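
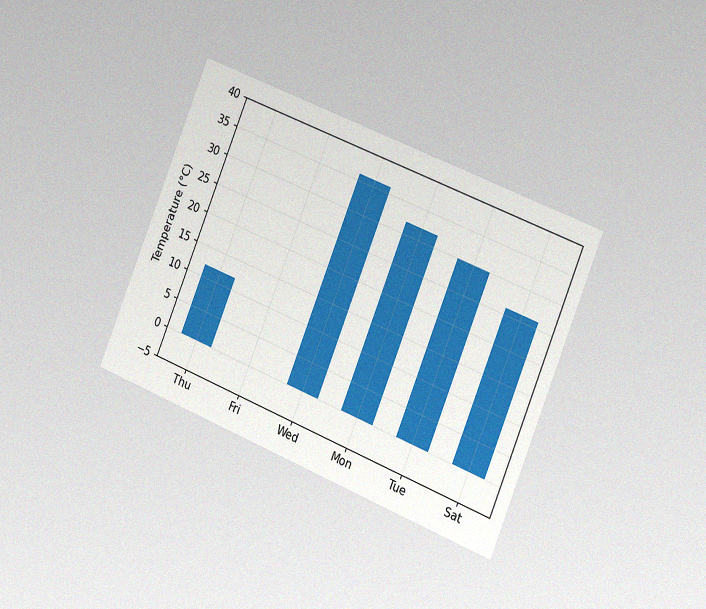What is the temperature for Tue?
30°C

The chart is tilted about 22° clockwise and viewed slightly from the right, with some photo noise. Reading along the chart's y-axis, the Tue bar reaches 30°C.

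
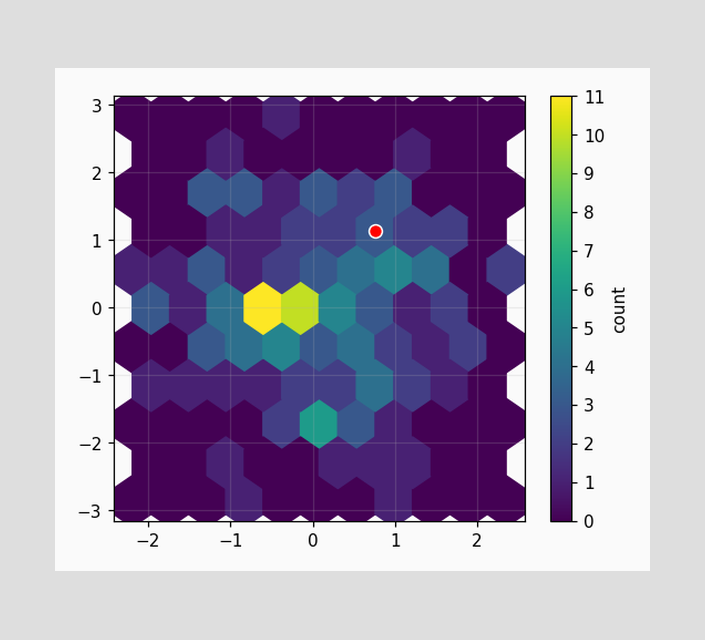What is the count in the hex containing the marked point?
The marked hex reads 3 on the colorbar.

3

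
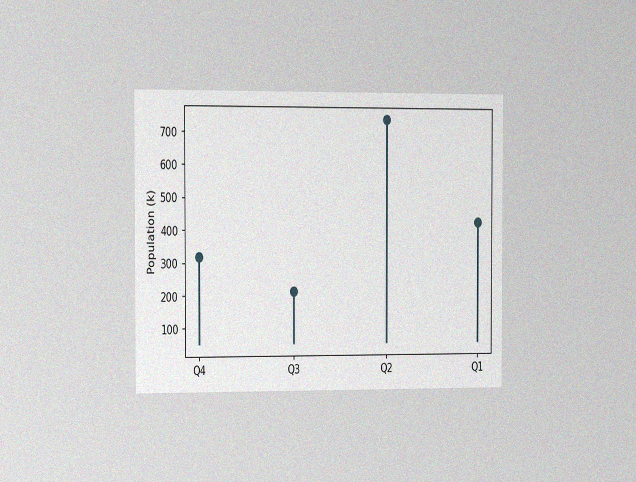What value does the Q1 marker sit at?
424k

The chart is viewed slightly from the left, with some photo noise. The Q1 marker sits at 424k.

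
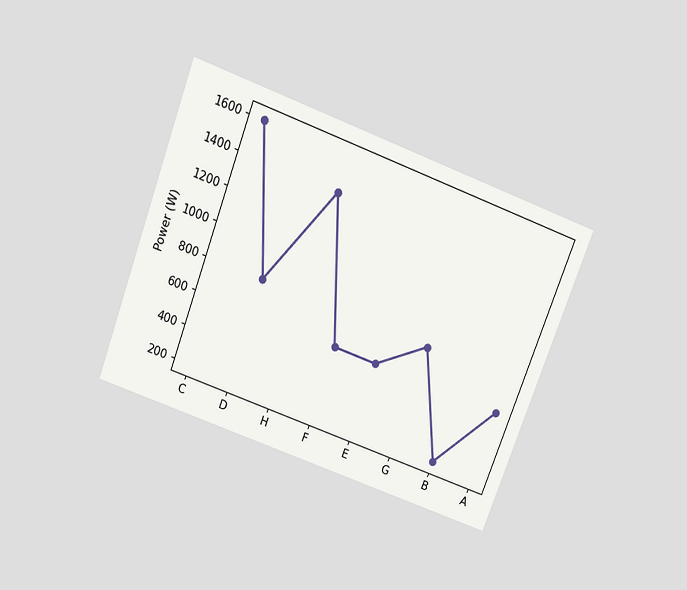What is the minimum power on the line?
200W

The chart is tilted about 21° clockwise and viewed slightly from above. The lowest point is at B, and reading across to the y-axis gives 200W.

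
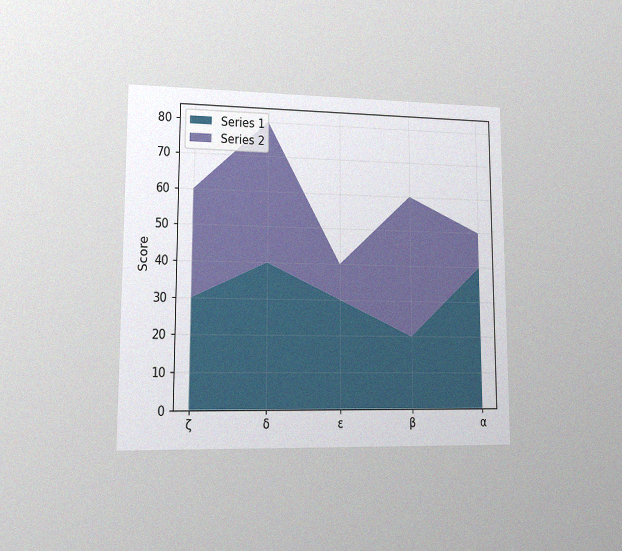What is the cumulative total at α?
50

The chart is viewed at a slight angle, with some photo noise. The stacked total at α reaches 50.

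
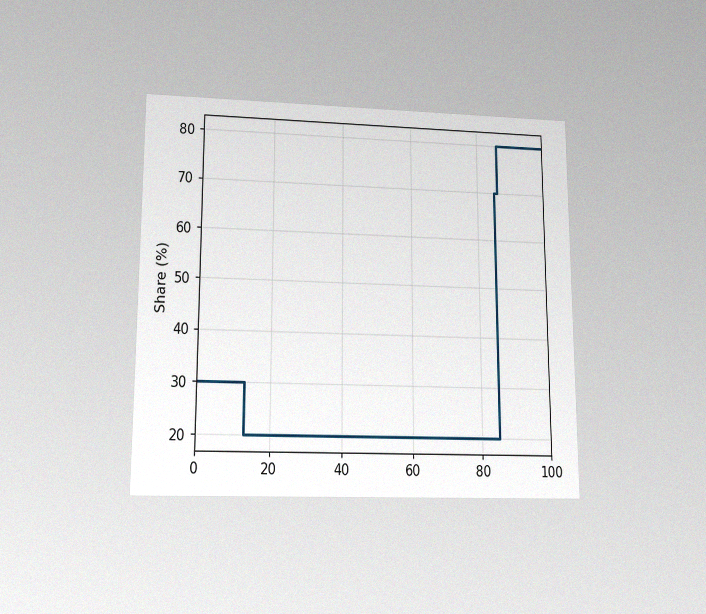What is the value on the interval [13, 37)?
The chart is viewed at a slight angle, with some photo noise. On [13, 37) the step sits at 20%.

20%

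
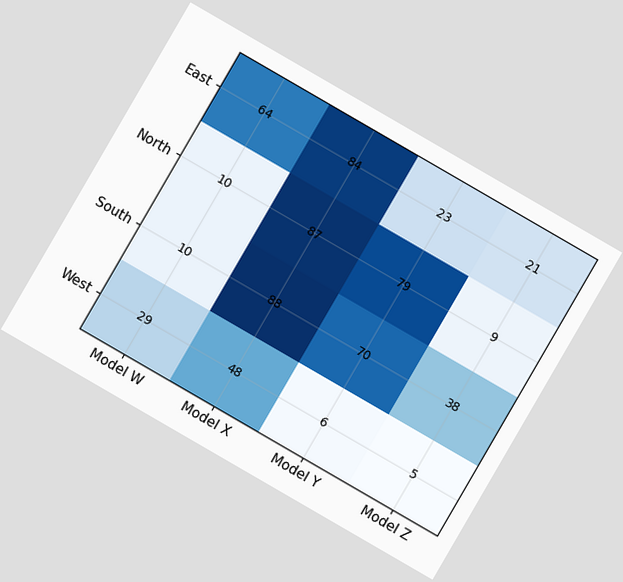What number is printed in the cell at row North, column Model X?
The chart is tilted about 30° clockwise. The (North, Model X) cell reads 87.

87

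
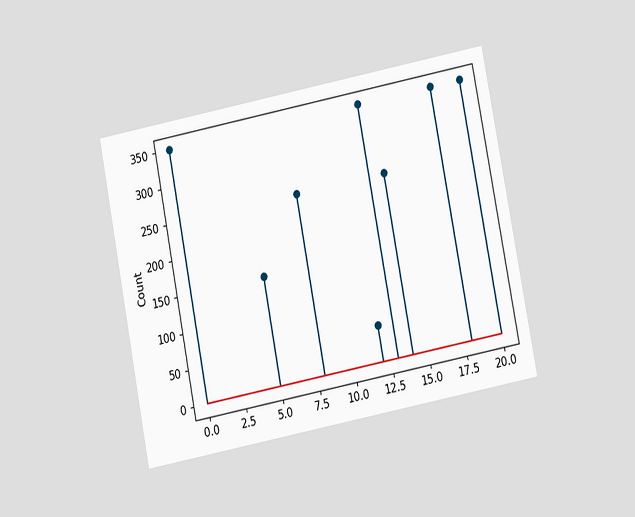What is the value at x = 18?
350

The chart is tilted about 11° counter-clockwise and viewed at a slight angle. The stem at x=18 reaches 350.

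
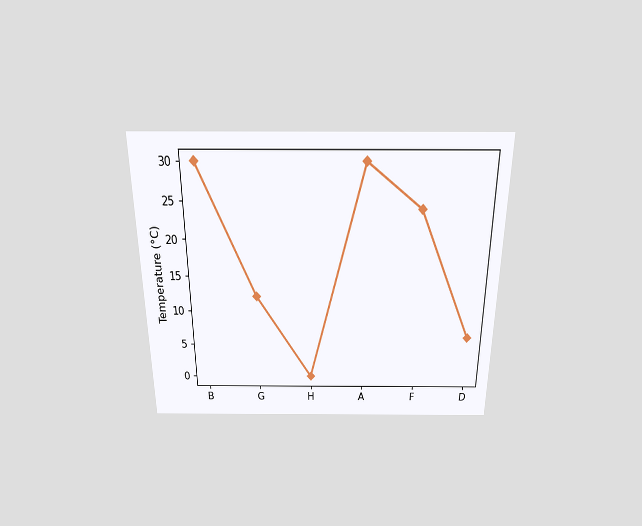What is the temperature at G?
12°C

The chart is viewed slightly from above. At G, the line is at 12°C.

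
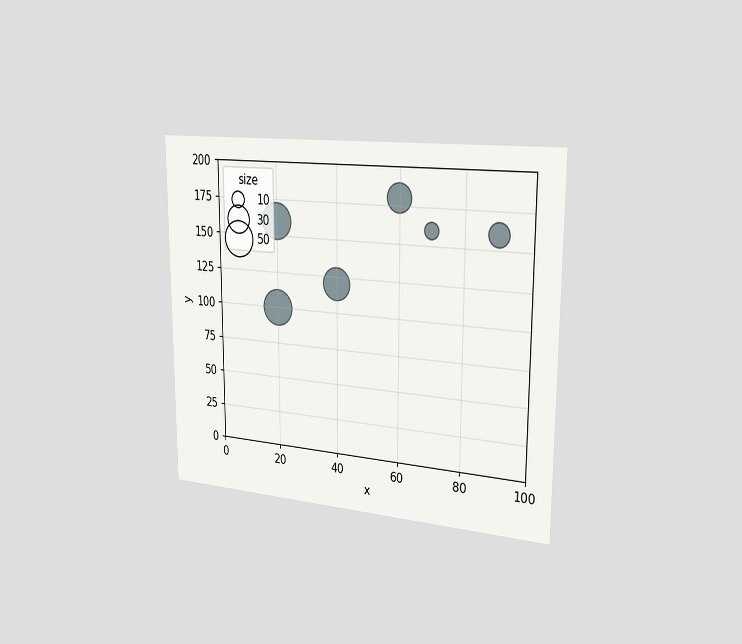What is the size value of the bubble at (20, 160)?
The chart is viewed slightly from the right. Matching the bubble at (20, 160) against the size legend gives 50.

50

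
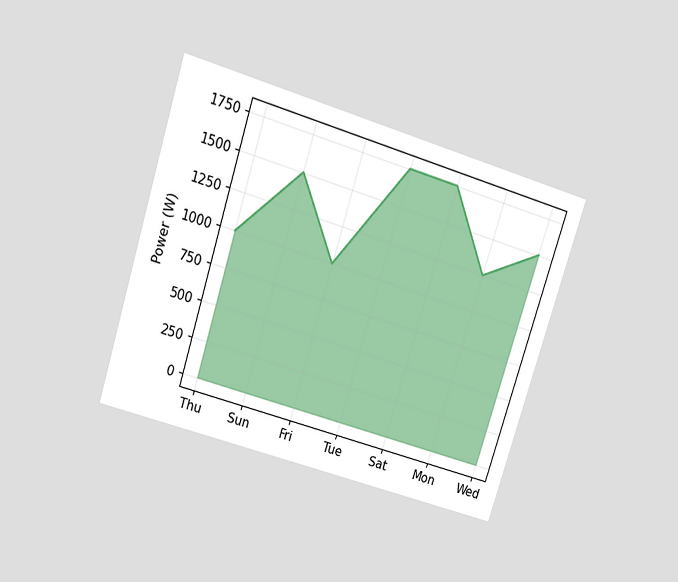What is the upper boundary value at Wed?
1500W

The chart is tilted about 18° clockwise and viewed slightly from above. At Wed the upper boundary is at 1500W.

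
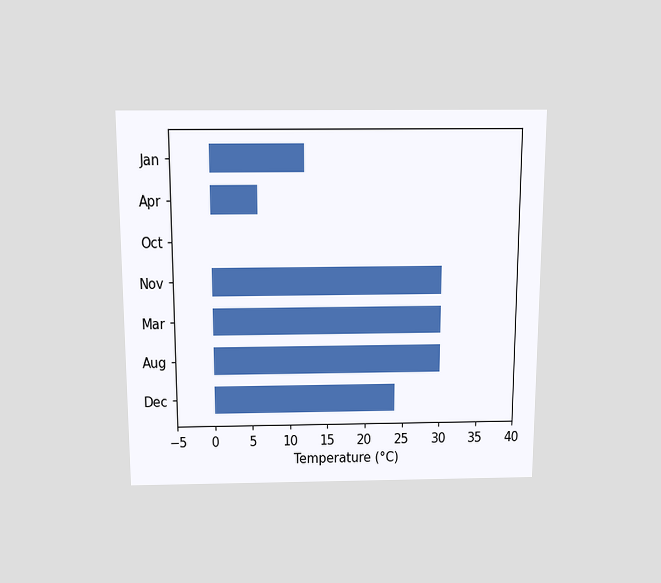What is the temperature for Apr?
6°C

The chart is viewed slightly from above. Reading along the chart's x-axis, the Apr bar reaches 6°C.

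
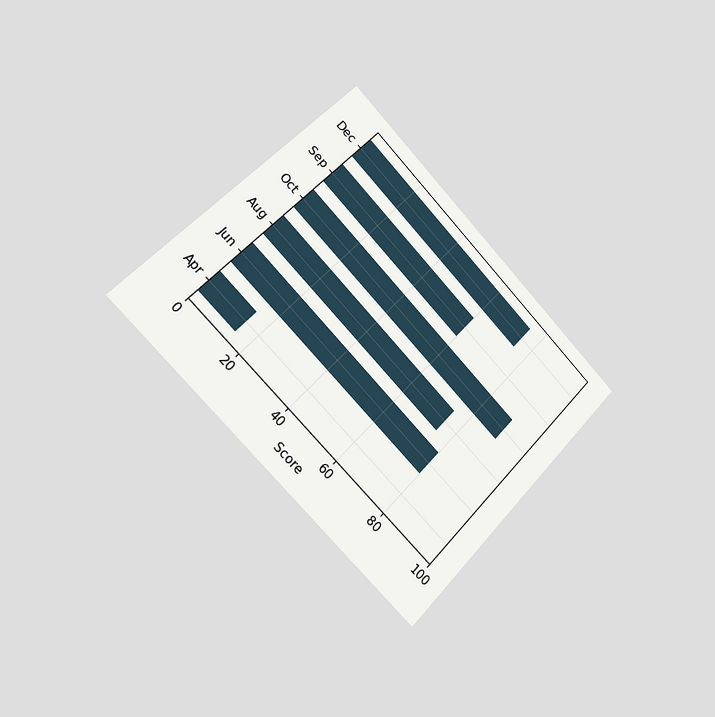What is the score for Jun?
The chart is tilted about 45° clockwise and viewed slightly from the left. Reading along the chart's x-axis, the Jun bar reaches 80.

80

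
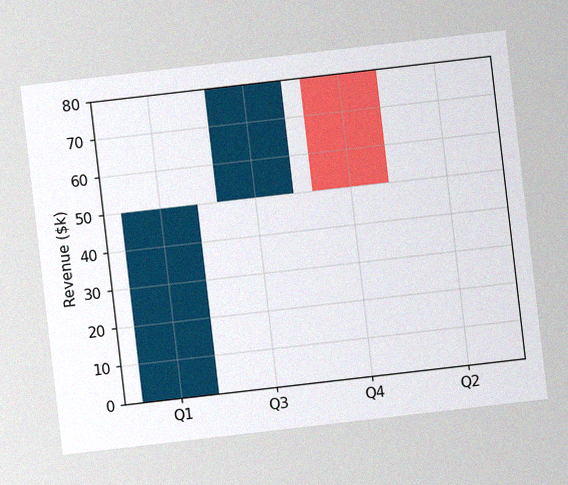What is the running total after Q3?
$80k

The chart is tilted about 7° counter-clockwise, with some photo noise. After Q3 the running total reaches $80k.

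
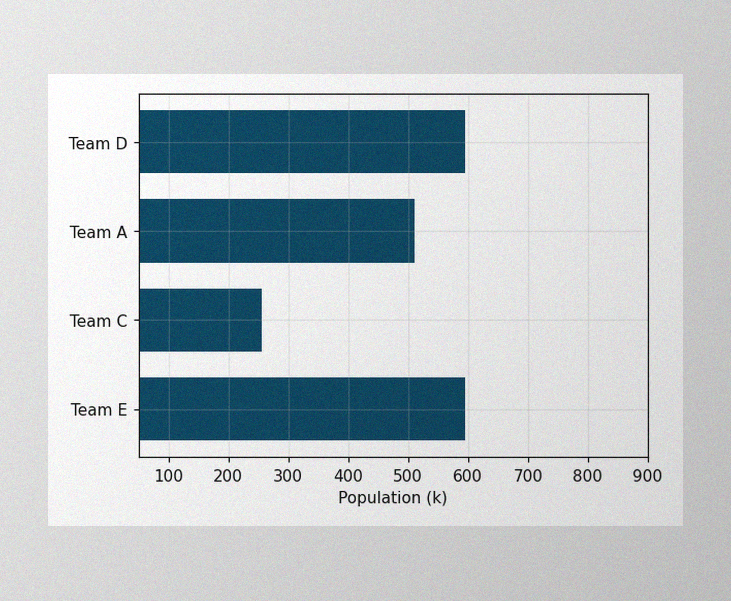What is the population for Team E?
The image has some photo noise and uneven lighting. Reading along the chart's x-axis, the Team E bar reaches 595k.

595k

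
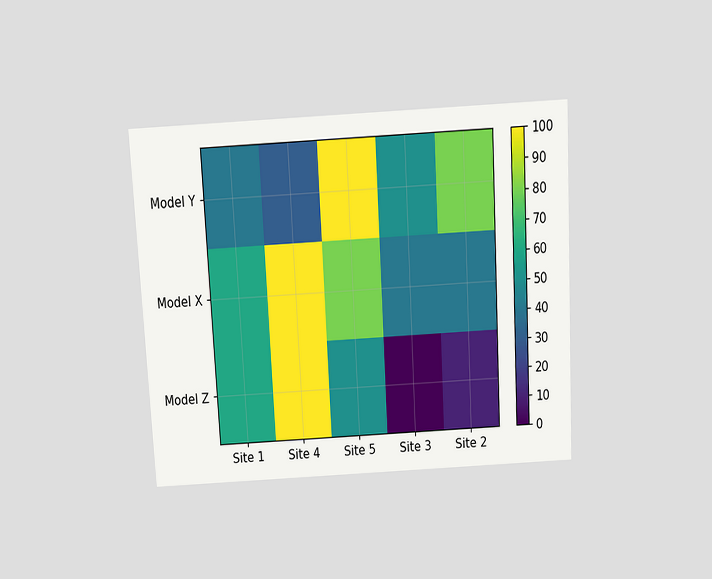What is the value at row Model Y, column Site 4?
30

The chart is tilted about 3° counter-clockwise and viewed slightly from above. Matching cell (Model Y, Site 4) against the colorbar gives 30.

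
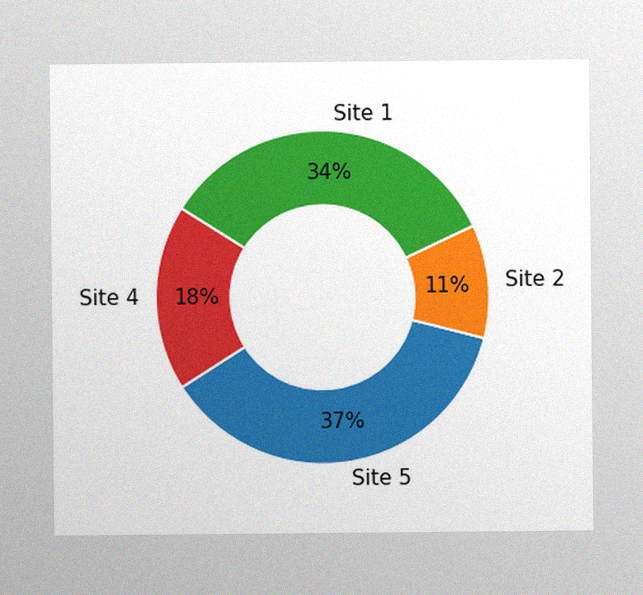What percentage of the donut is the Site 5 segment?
37%

The image has some photo noise and uneven lighting. The Site 5 segment takes up 37% of the ring.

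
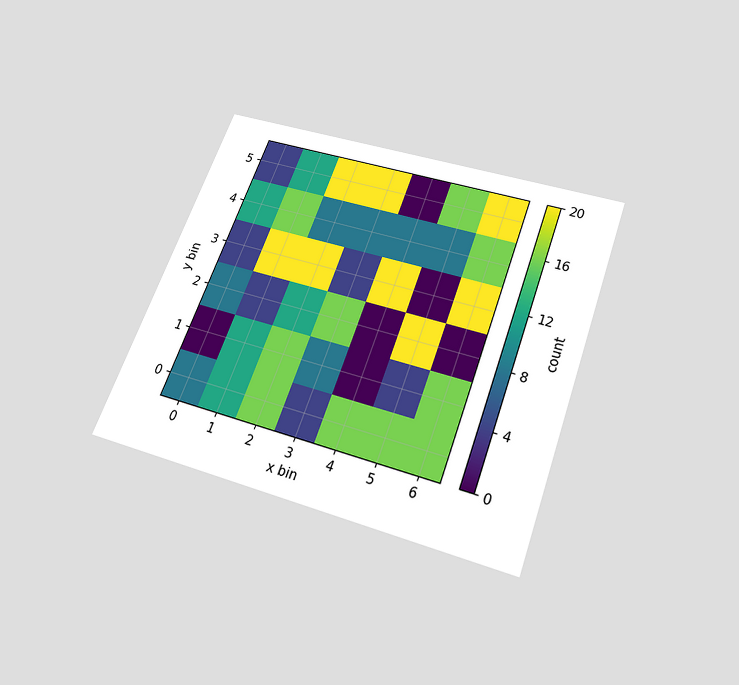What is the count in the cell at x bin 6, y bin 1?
The chart is tilted about 20° clockwise and viewed slightly from below. Matching the cell (6, 1) against the colorbar gives 16.

16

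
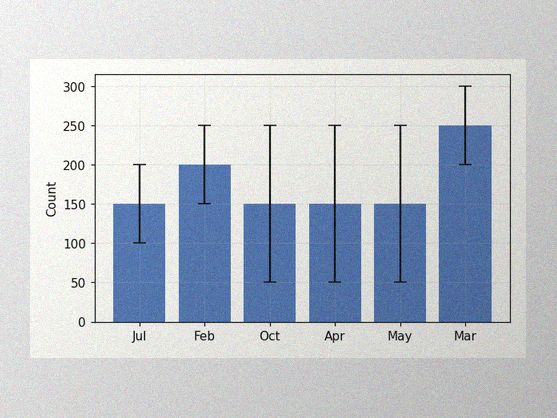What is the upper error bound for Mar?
The image has some photo noise and uneven lighting. The Mar bar's upper whisker reaches 300.

300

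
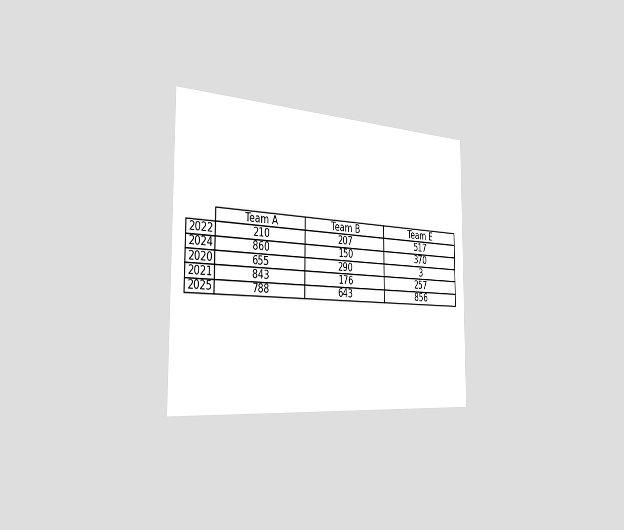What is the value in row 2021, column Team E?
257

The chart is viewed slightly from the left. The (2021, Team E) cell reads 257.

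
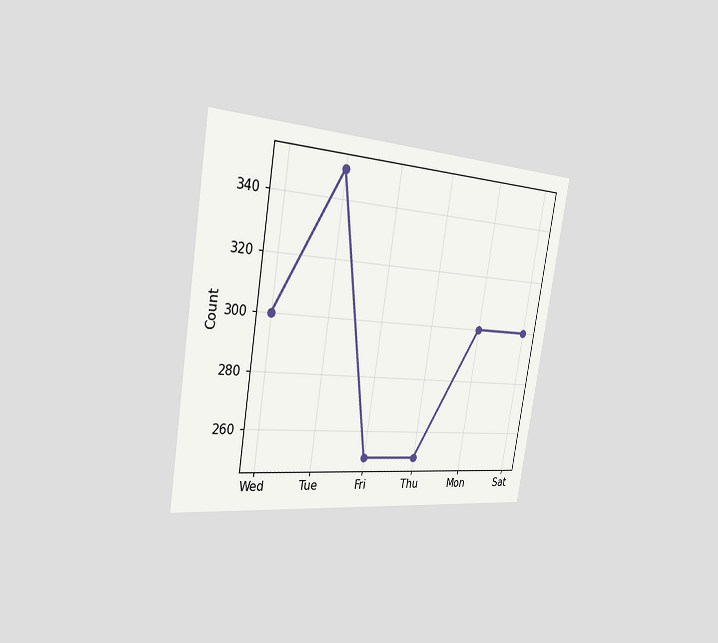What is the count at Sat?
300

The chart is tilted about 9° clockwise and viewed slightly from the left. At Sat, the line is at 300.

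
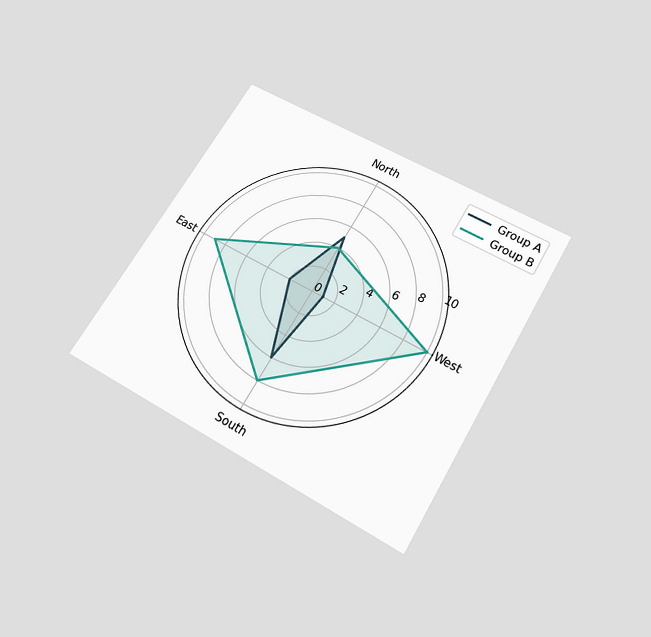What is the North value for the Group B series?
4

The chart is tilted about 31° clockwise and viewed slightly from below. On the North axis, Group B reaches 4.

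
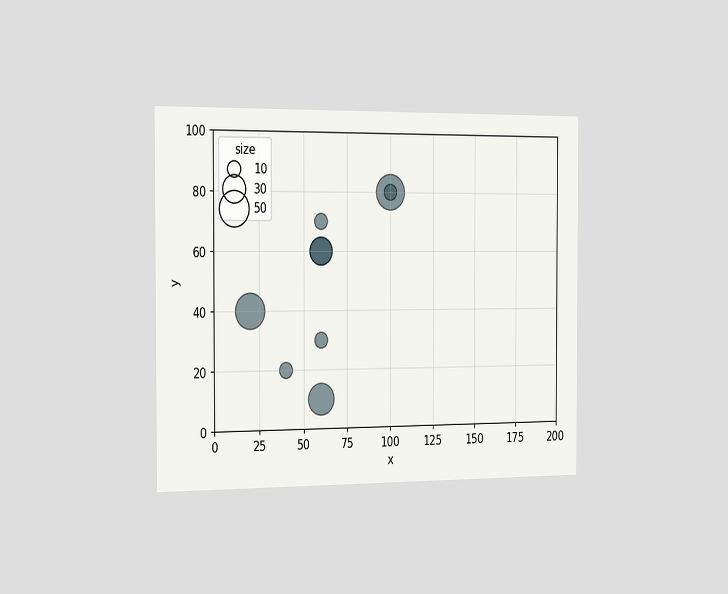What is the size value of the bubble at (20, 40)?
The chart is viewed slightly from the left. Matching the bubble at (20, 40) against the size legend gives 50.

50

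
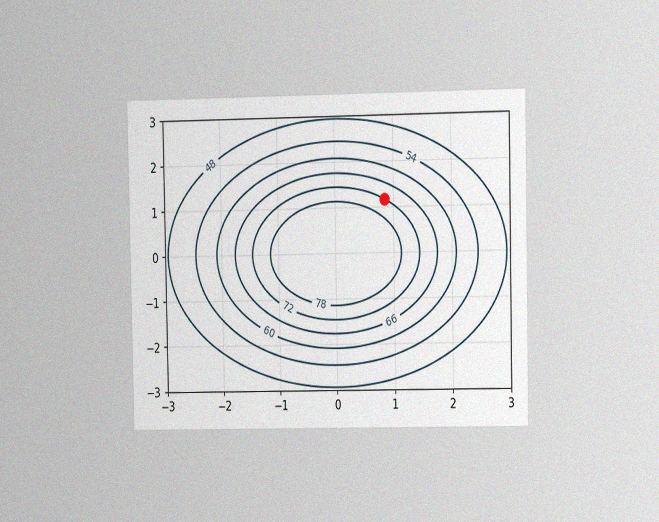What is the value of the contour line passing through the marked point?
72

The chart is viewed at a slight angle, with some photo noise. The marked point sits on the contour labelled 72.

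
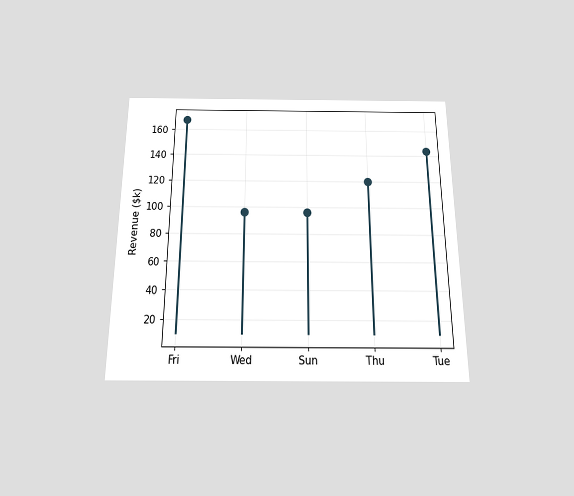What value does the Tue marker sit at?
$144k

The chart is viewed slightly from below. The Tue marker sits at $144k.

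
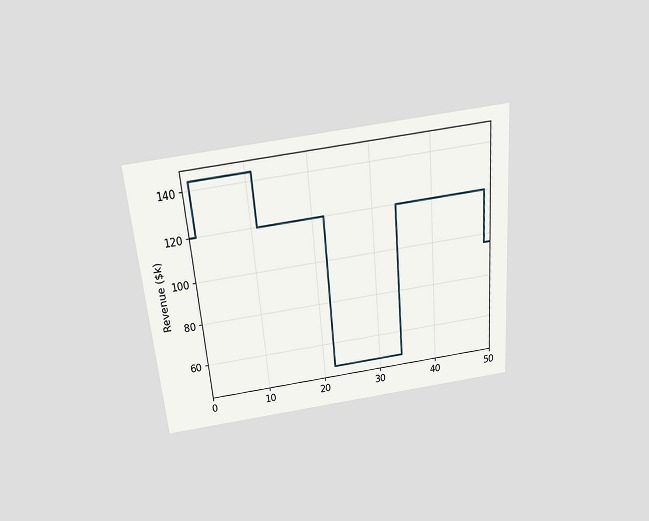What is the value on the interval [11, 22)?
The chart is tilted about 5° counter-clockwise and viewed slightly from above. On [11, 22) the step sits at $120k.

$120k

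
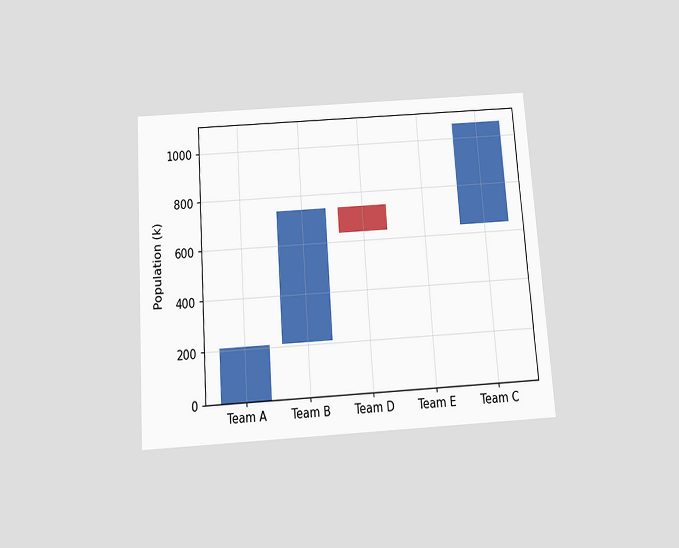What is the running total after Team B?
The chart is tilted about 4° counter-clockwise and viewed slightly from below. After Team B the running total reaches 742k.

742k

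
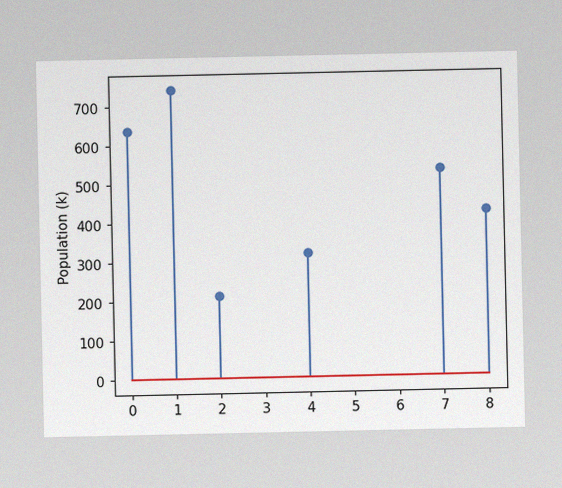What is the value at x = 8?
424k

The image has some photo noise and uneven lighting. The stem at x=8 reaches 424k.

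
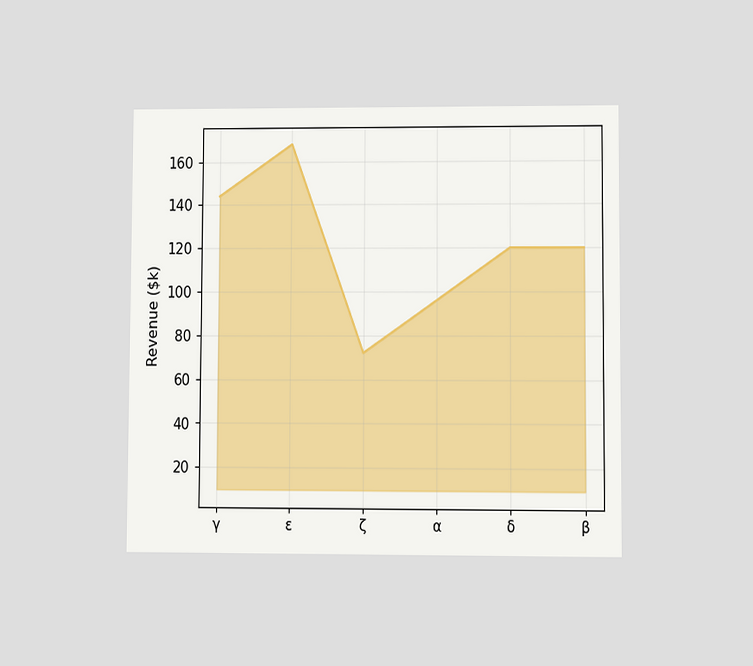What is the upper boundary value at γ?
The chart is viewed at a slight angle. At γ the upper boundary is at $144k.

$144k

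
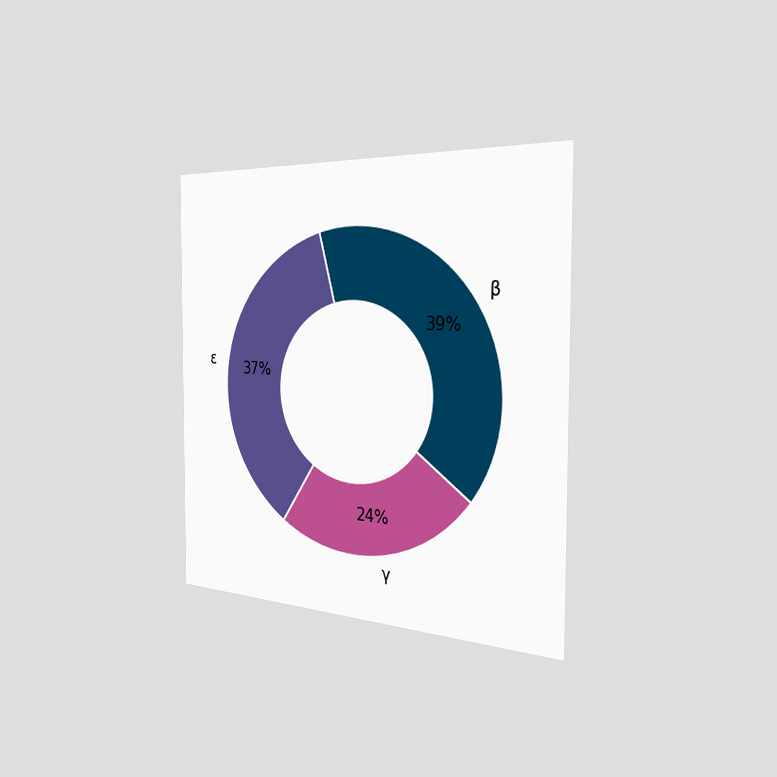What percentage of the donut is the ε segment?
37%

The chart is viewed slightly from the right. The ε segment takes up 37% of the ring.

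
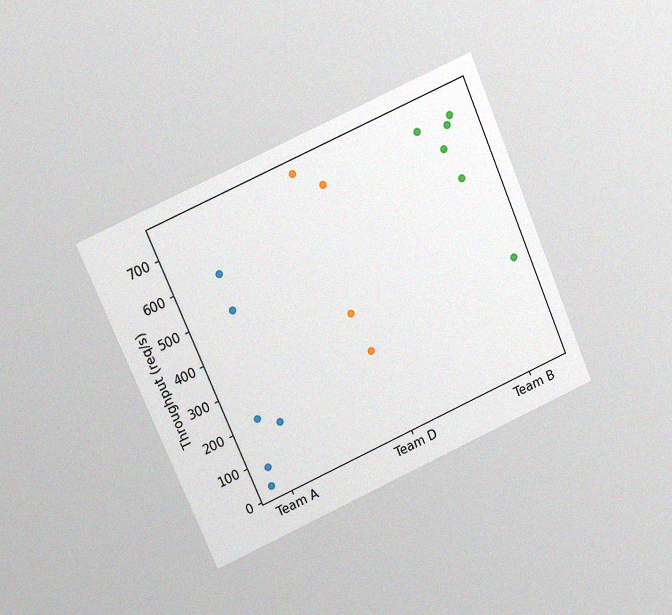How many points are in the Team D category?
4

The chart is tilted about 23° counter-clockwise and viewed at a slight angle, with some photo noise. Counting the markers in the Team D column gives 4.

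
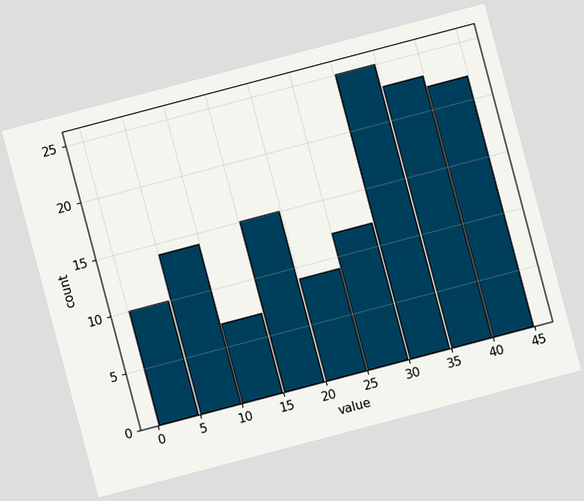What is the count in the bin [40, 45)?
22

The chart is tilted about 15° counter-clockwise. The [40, 45) bin has height 22.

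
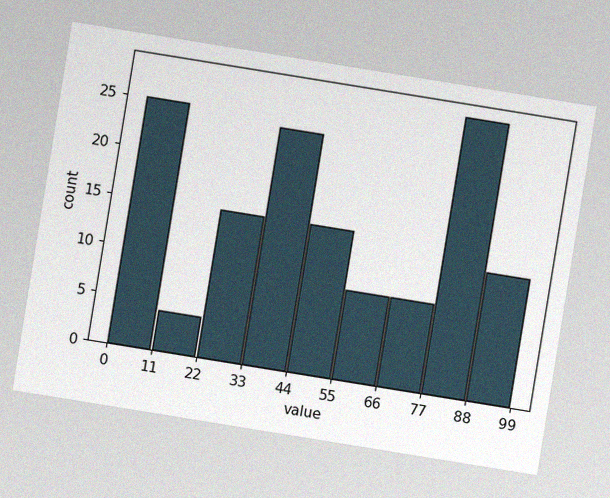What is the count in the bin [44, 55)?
The chart is tilted about 9° clockwise, with some photo noise. The [44, 55) bin has height 15.

15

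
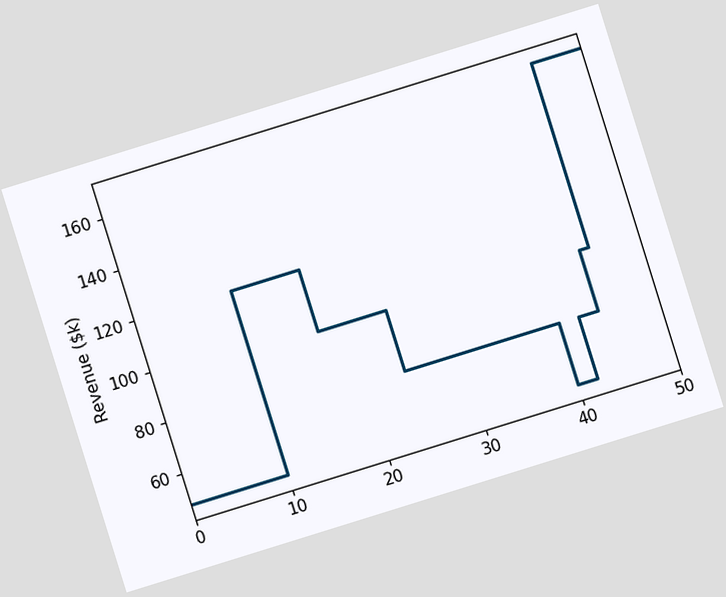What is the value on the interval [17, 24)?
$96k

The chart is tilted about 17° counter-clockwise. On [17, 24) the step sits at $96k.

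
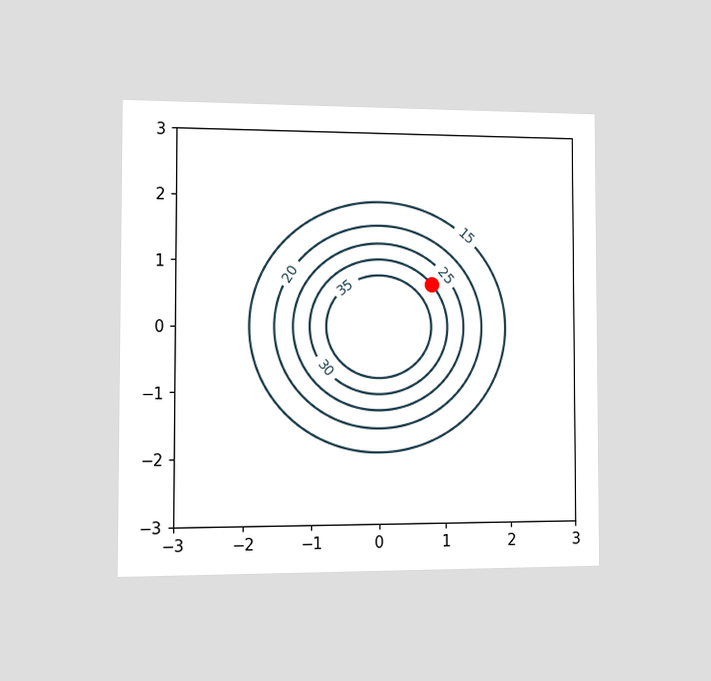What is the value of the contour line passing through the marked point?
The chart is viewed at a slight angle. The marked point sits on the contour labelled 30.

30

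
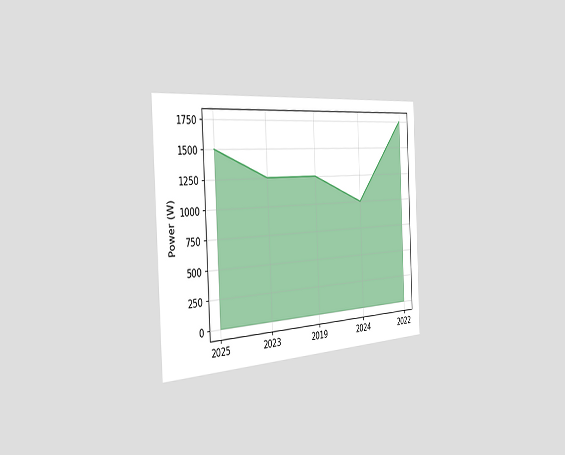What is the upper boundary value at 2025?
The chart is tilted about 3° counter-clockwise and viewed slightly from the left. At 2025 the upper boundary is at 1500W.

1500W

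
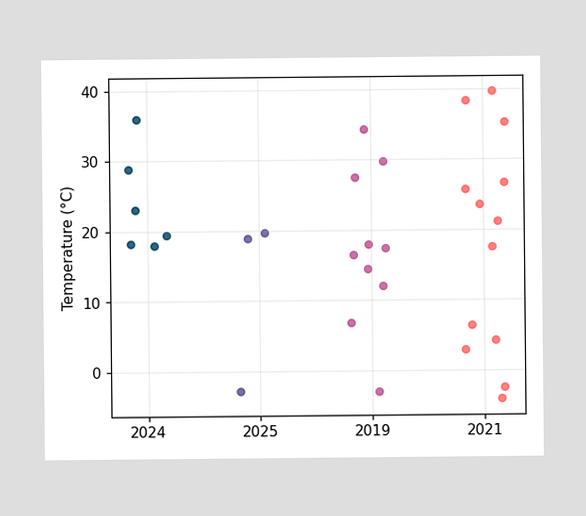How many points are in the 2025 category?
Counting the markers in the 2025 column gives 3.

3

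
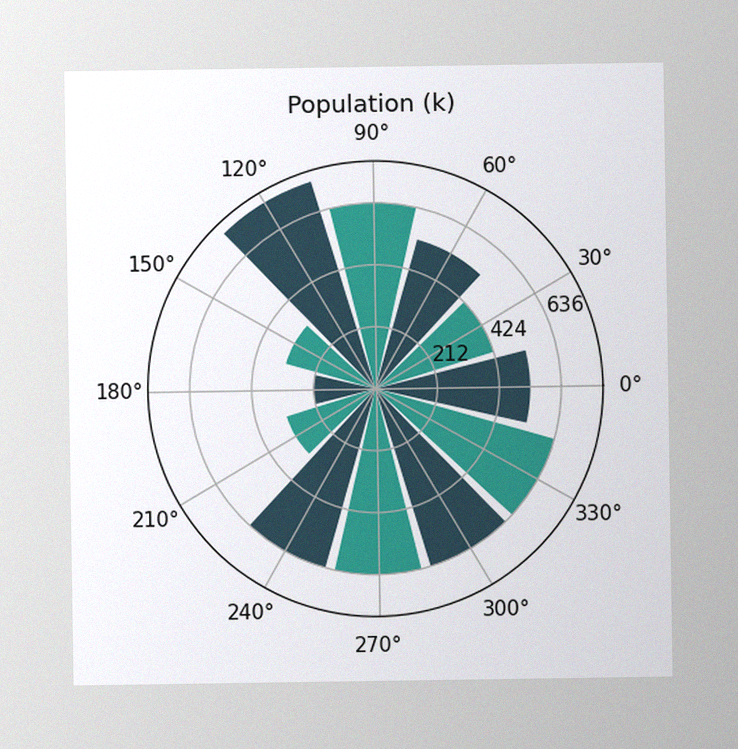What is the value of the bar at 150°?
318k

The image has some photo noise and uneven lighting. The bar at 150° reaches 318k on the radial axis.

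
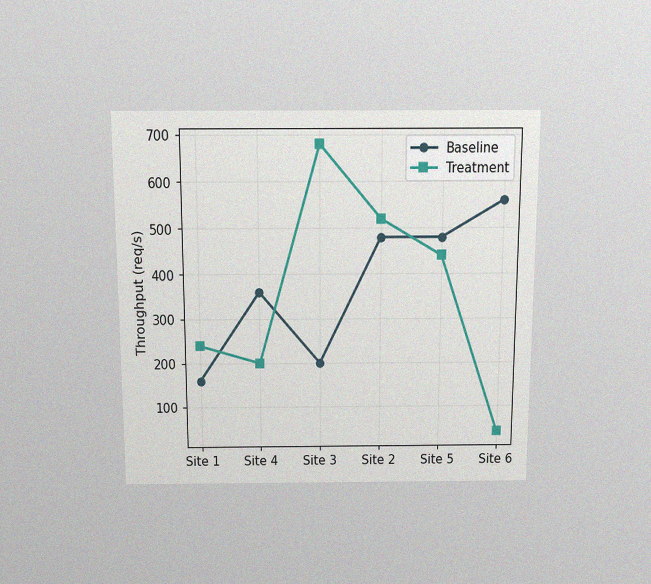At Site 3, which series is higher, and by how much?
Treatment, by 480req/s

The chart is viewed slightly from above, with some photo noise. At Site 3, Treatment sits above the other line by 480req/s.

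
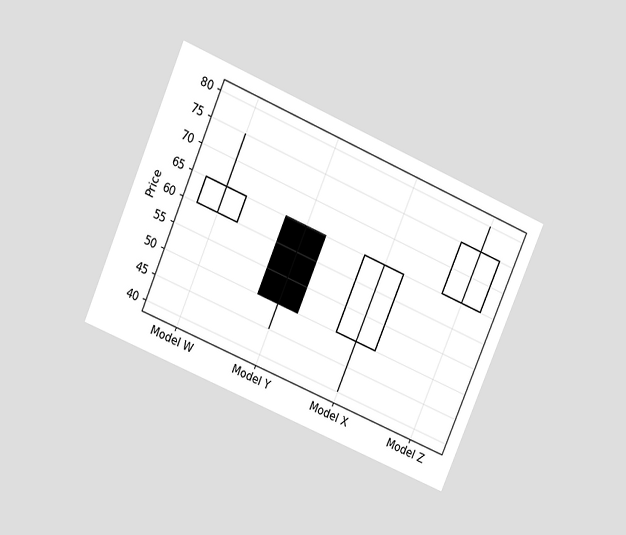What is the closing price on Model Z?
75

The chart is tilted about 23° clockwise and viewed slightly from above. The Model Z candle closes at 75.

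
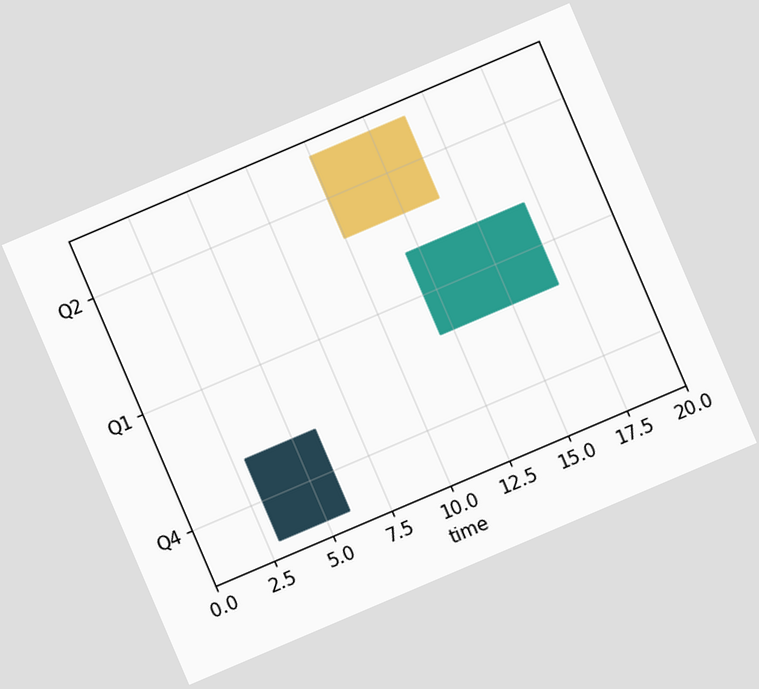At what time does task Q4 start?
3

The chart is tilted about 23° counter-clockwise. The Q4 bar begins at t=3.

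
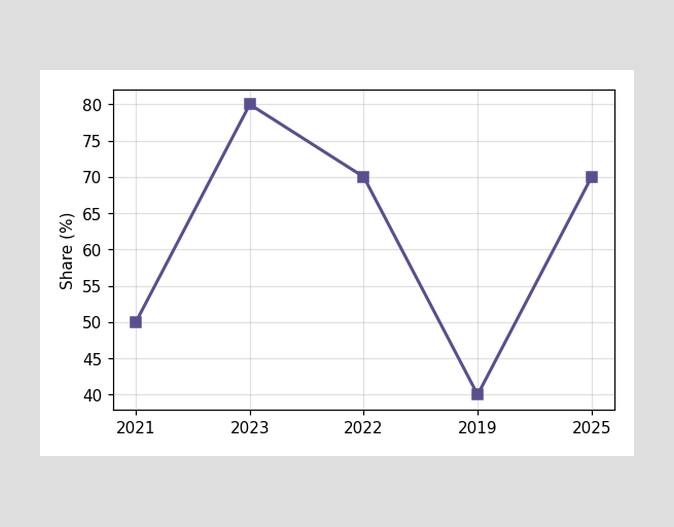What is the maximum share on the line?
The highest point is at 2023, and reading across to the y-axis gives 80%.

80%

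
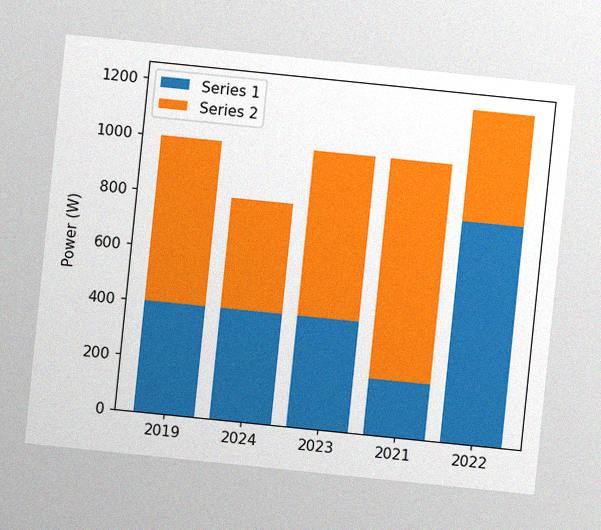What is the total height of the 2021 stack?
1000W

The chart is tilted about 6° clockwise, with some photo noise. The 2021 stack's top reaches 1000W on the y-axis.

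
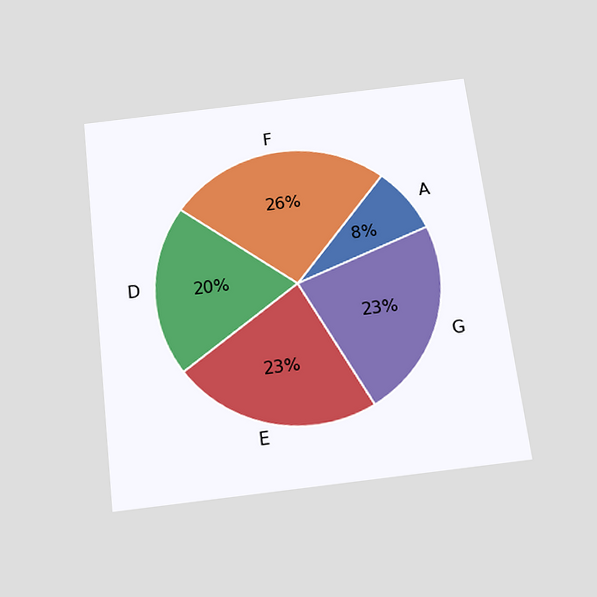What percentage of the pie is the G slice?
The chart is tilted about 7° counter-clockwise and viewed slightly from below. The G slice takes up 23% of the pie.

23%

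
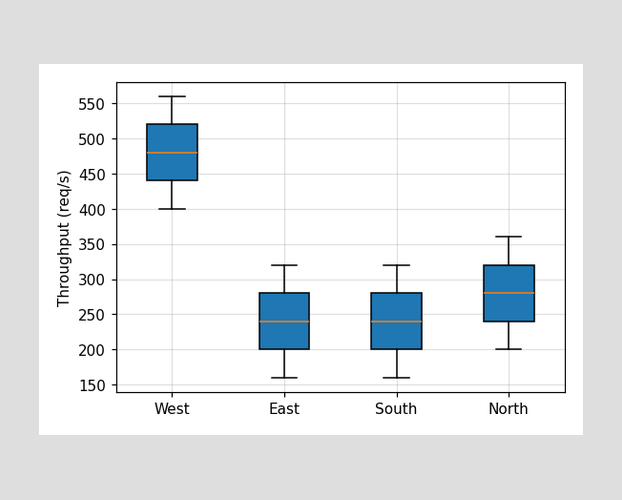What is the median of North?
The median line in the North box sits at 280req/s.

280req/s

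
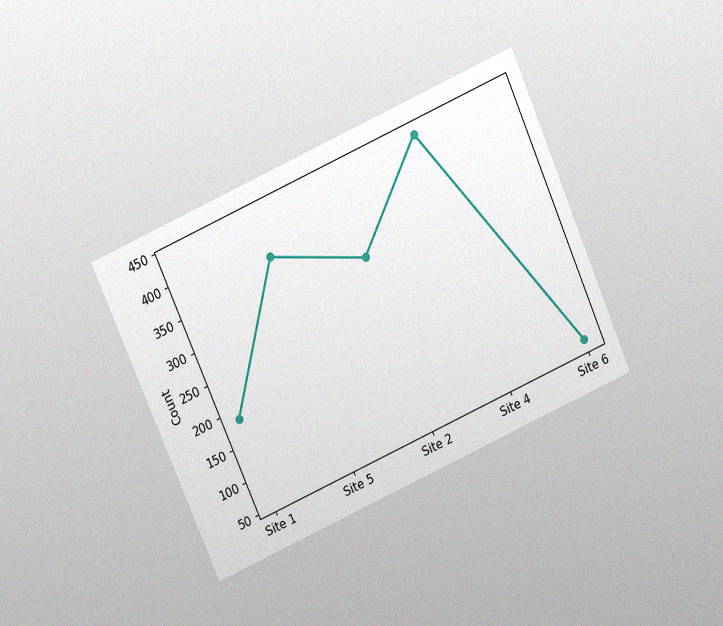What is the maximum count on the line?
The chart is tilted about 24° counter-clockwise and viewed at a slight angle, with some photo noise. The highest point is at Site 4, and reading across to the y-axis gives 434.

434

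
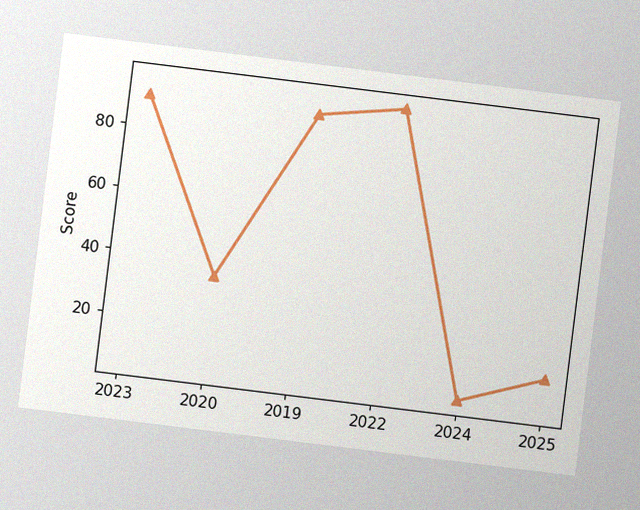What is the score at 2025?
15

The chart is tilted about 7° clockwise, with some photo noise. At 2025, the line is at 15.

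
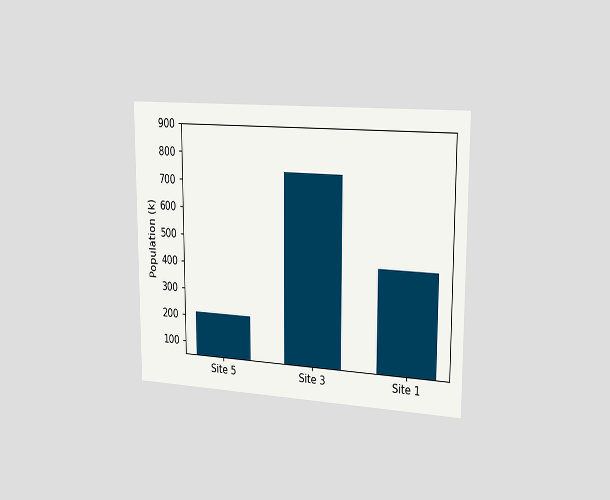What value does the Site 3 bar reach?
742k

The chart is viewed slightly from the right. Reading along the chart's y-axis, the Site 3 bar reaches 742k.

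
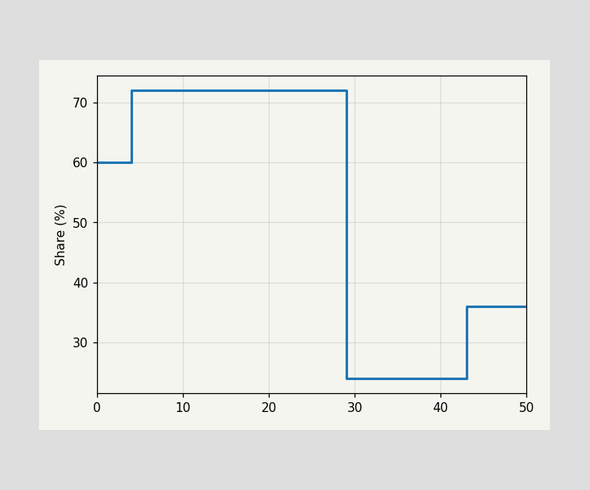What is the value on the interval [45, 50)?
36%

On [45, 50) the step sits at 36%.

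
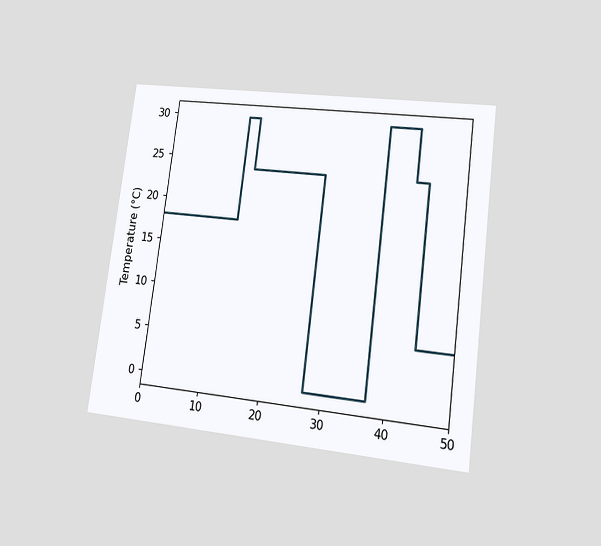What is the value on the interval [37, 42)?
The chart is tilted about 7° clockwise and viewed at a slight angle. On [37, 42) the step sits at 30°C.

30°C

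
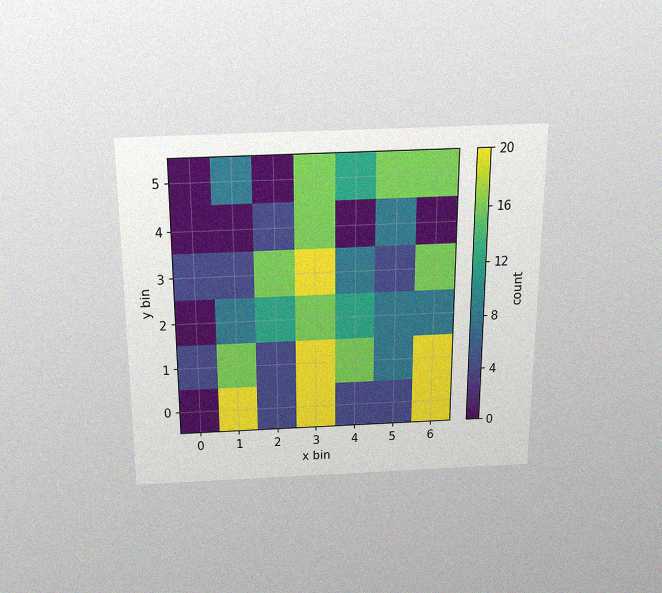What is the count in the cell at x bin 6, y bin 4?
0

The chart is viewed slightly from above, with some photo noise. Matching the cell (6, 4) against the colorbar gives 0.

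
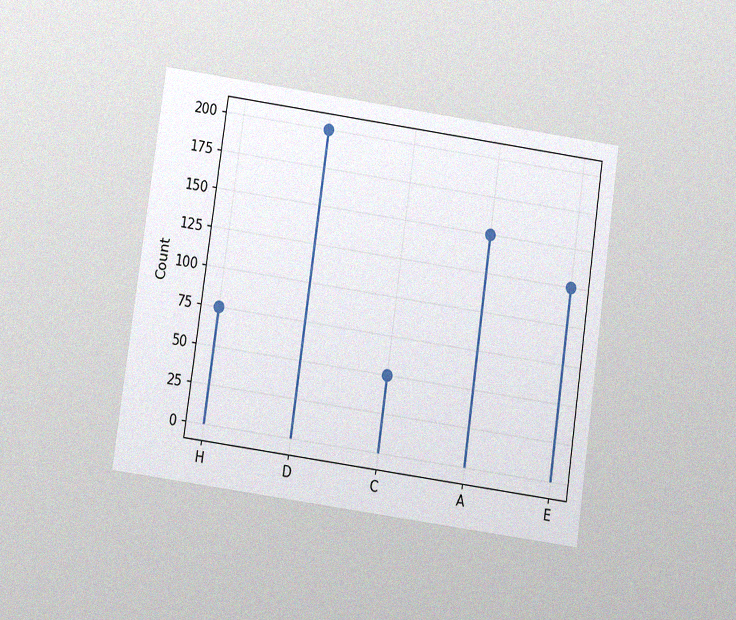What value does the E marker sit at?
The chart is tilted about 8° clockwise and viewed slightly from below, with some photo noise. The E marker sits at 125.

125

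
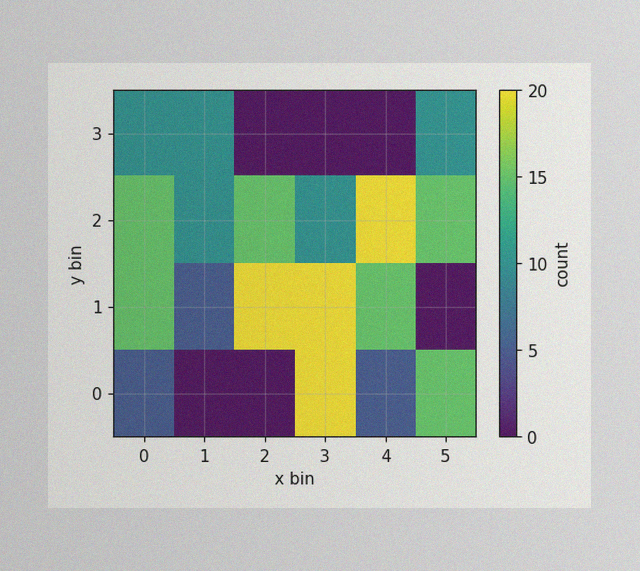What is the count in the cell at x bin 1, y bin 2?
The image has some photo noise and uneven lighting. Matching the cell (1, 2) against the colorbar gives 10.

10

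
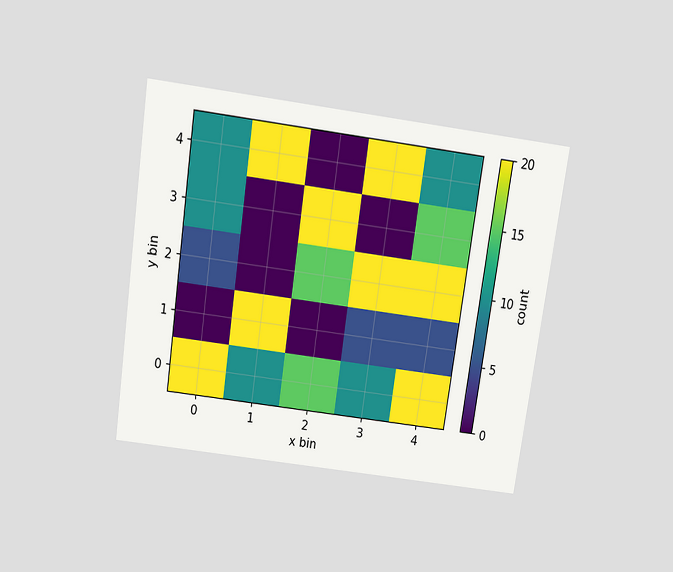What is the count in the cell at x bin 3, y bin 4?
20

The chart is tilted about 8° clockwise and viewed slightly from above. Matching the cell (3, 4) against the colorbar gives 20.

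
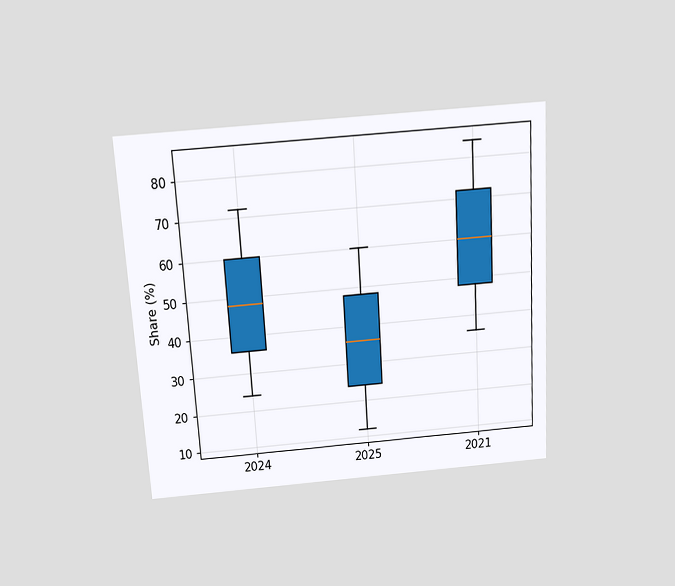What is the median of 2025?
36%

The chart is tilted about 3° counter-clockwise and viewed slightly from above. The median line in the 2025 box sits at 36%.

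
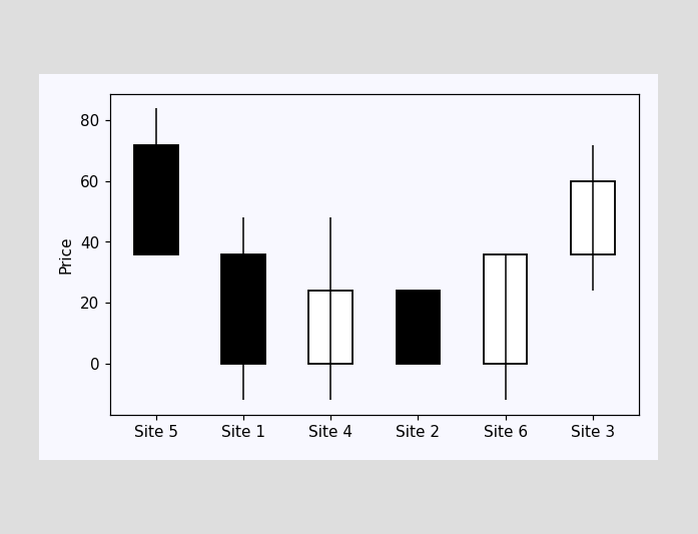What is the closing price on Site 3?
60

The Site 3 candle closes at 60.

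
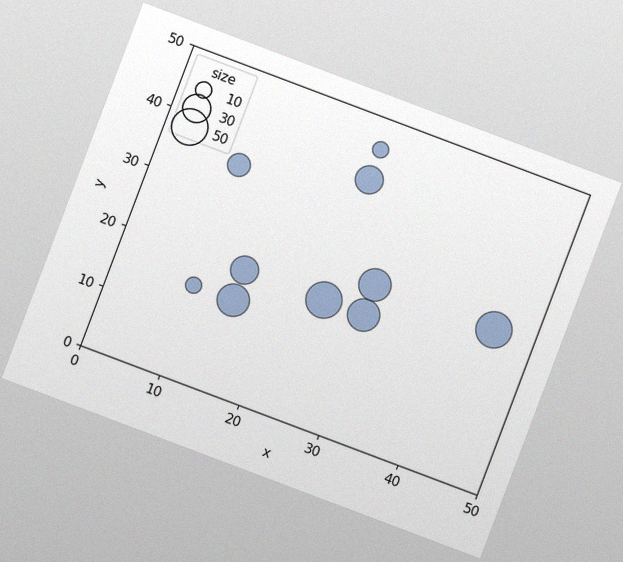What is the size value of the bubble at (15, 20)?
30

The chart is tilted about 21° clockwise, with some photo noise. Matching the bubble at (15, 20) against the size legend gives 30.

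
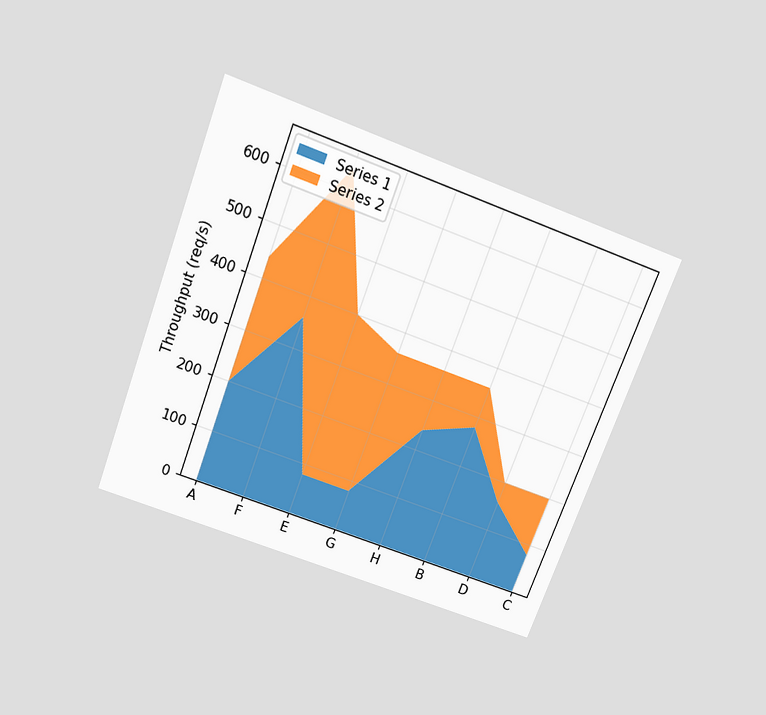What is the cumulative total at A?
The chart is tilted about 21° clockwise and viewed slightly from above. The stacked total at A reaches 440req/s.

440req/s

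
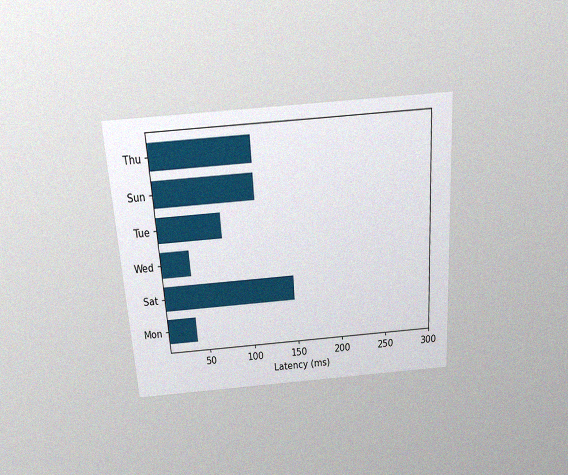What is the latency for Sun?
111ms

The chart is tilted about 4° counter-clockwise and viewed slightly from above, with some photo noise. Reading along the chart's x-axis, the Sun bar reaches 111ms.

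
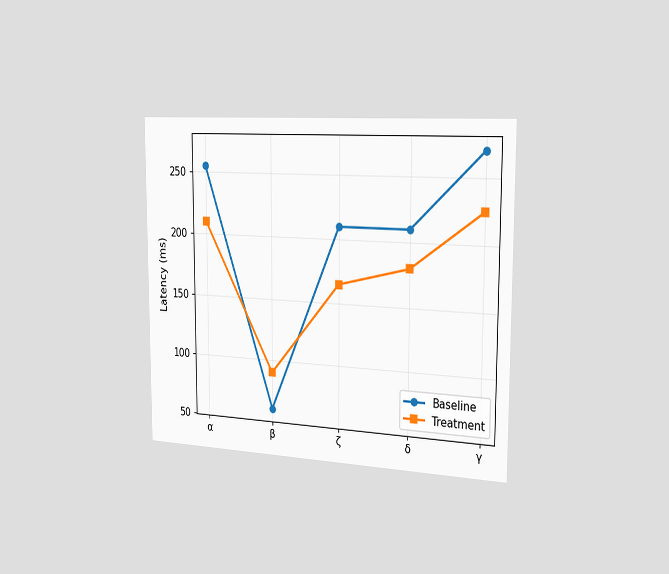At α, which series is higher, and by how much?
Baseline, by 45ms

The chart is viewed slightly from the right. At α, Baseline sits above the other line by 45ms.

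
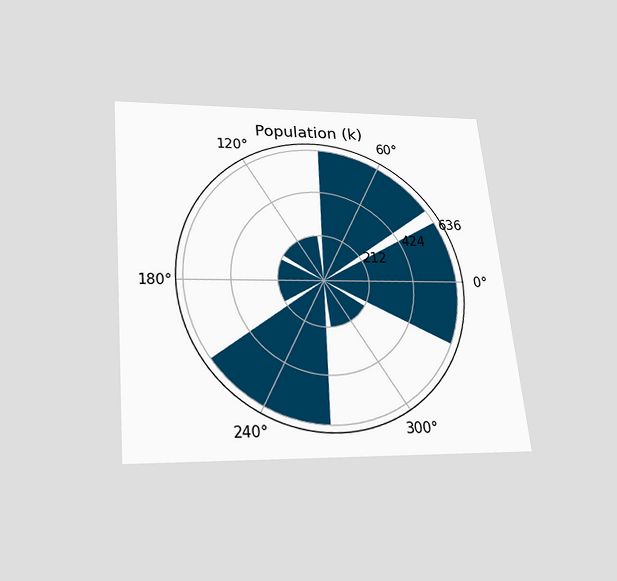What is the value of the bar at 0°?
The chart is tilted about 6° counter-clockwise and viewed slightly from below. The bar at 0° reaches 636k on the radial axis.

636k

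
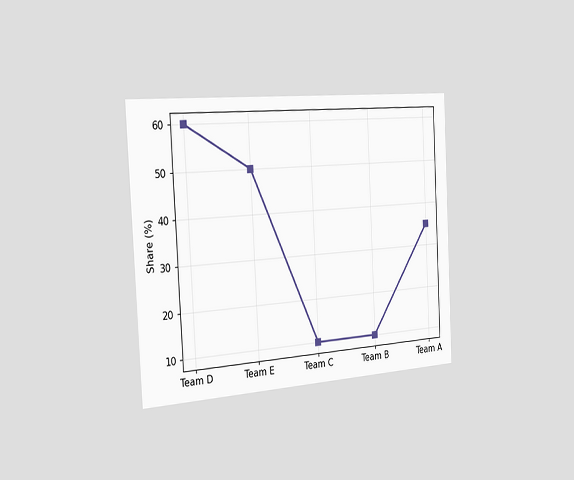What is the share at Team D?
60%

The chart is tilted about 3° counter-clockwise and viewed slightly from the left. At Team D, the line is at 60%.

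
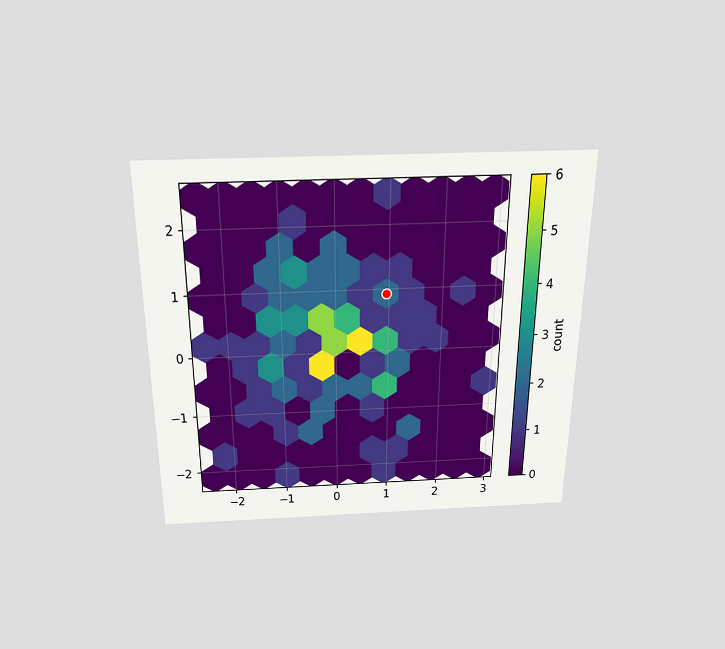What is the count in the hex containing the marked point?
The chart is viewed slightly from above. The marked hex reads 2 on the colorbar.

2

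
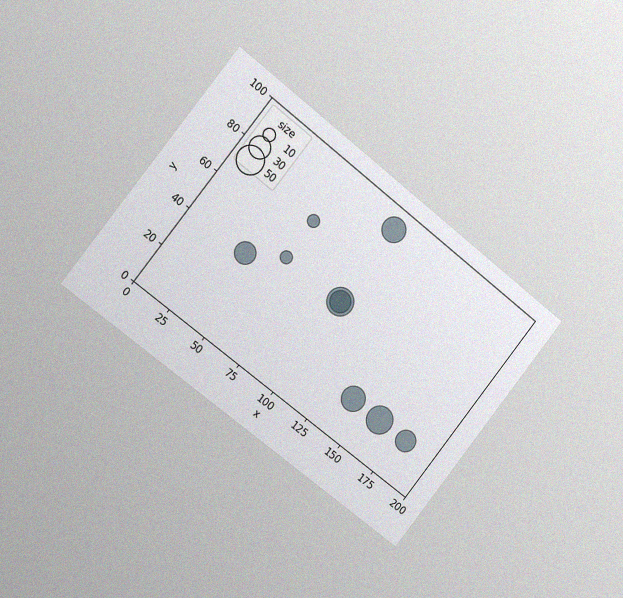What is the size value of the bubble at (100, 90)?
The chart is tilted about 38° clockwise and viewed slightly from the left, with some photo noise. Matching the bubble at (100, 90) against the size legend gives 40.

40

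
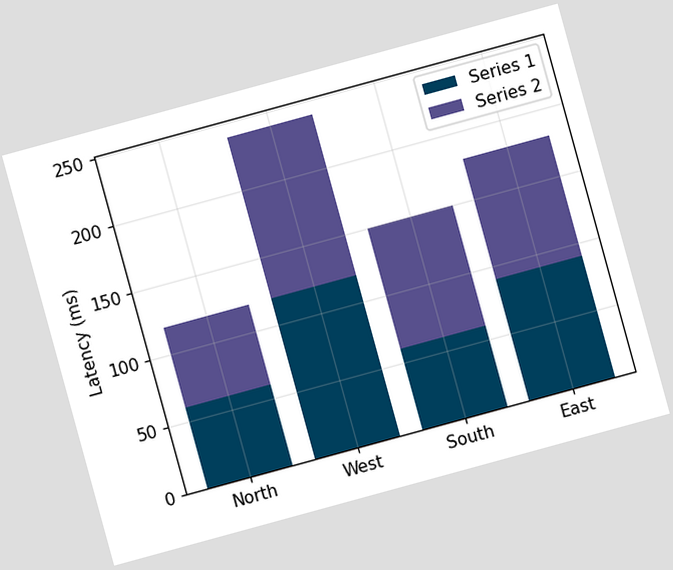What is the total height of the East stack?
180ms

The chart is tilted about 15° counter-clockwise. The East stack's top reaches 180ms on the y-axis.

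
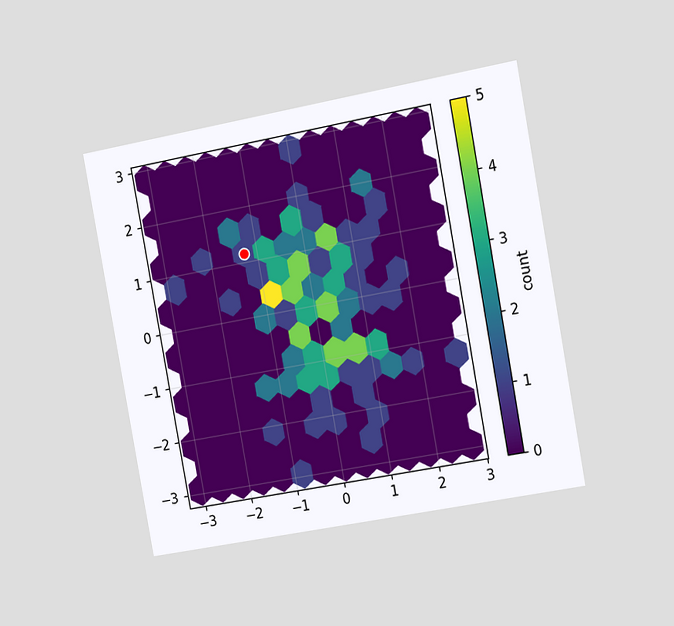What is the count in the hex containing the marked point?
1

The chart is tilted about 10° counter-clockwise and viewed slightly from the right. The marked hex reads 1 on the colorbar.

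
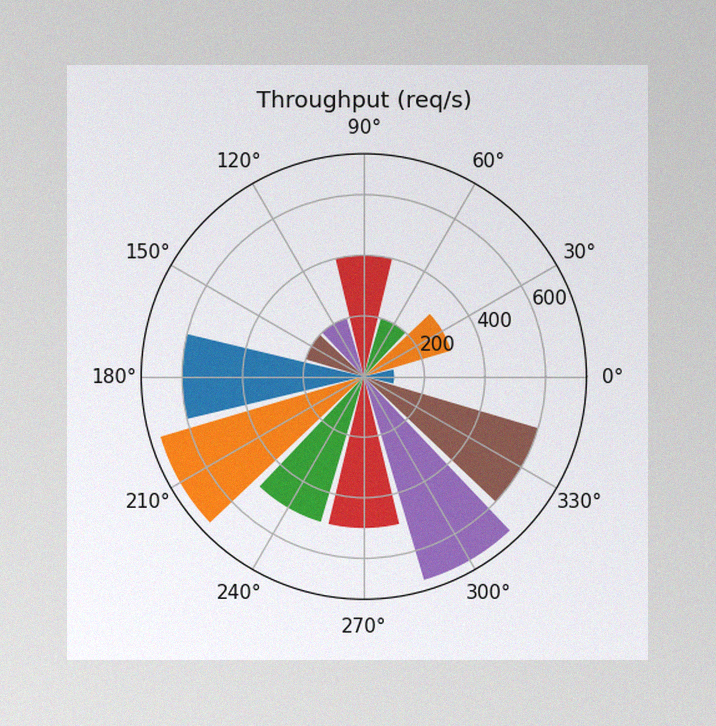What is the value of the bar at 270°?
500req/s

The image has some photo noise and uneven lighting. The bar at 270° reaches 500req/s on the radial axis.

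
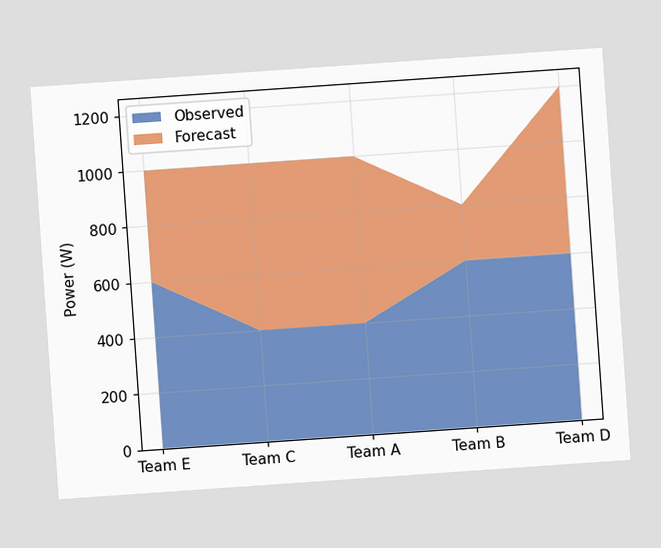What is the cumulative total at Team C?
1000W

The chart is tilted about 4° counter-clockwise. The stacked total at Team C reaches 1000W.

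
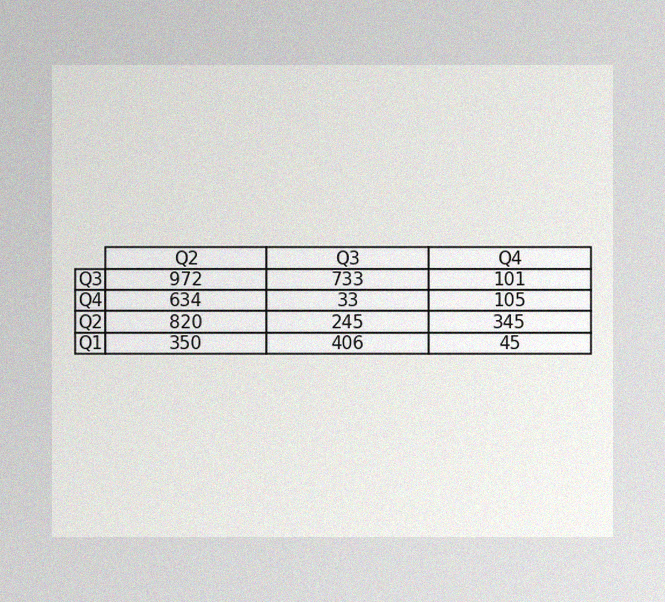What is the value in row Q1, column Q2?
The image has some photo noise and uneven lighting. The (Q1, Q2) cell reads 350.

350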